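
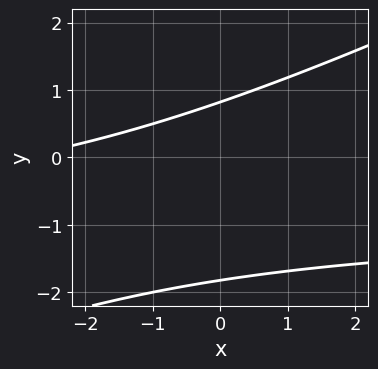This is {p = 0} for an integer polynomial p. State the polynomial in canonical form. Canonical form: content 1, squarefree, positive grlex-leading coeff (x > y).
deg p = 2.
From the visible intercepts: the curve avoids every integer x-axis point in the box.
Together with the visible shape, these determine p as stated.

x*y - 2*y^2 + x - 2*y + 3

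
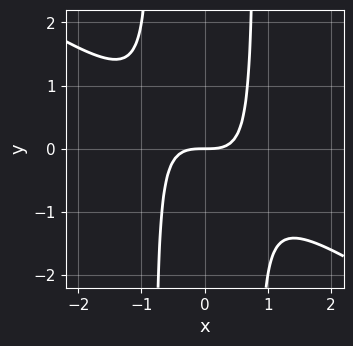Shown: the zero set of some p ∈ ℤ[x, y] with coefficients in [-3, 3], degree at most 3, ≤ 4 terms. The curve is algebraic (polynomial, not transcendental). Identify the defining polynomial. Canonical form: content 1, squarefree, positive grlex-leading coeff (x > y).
deg p = 3.
Against the integer gridlines: it crosses the x-axis at the gridline x = 0; it crosses the y-axis at the gridline y = 0.
Putting this together gives p.

2*x^3 + 3*x^2*y - 2*y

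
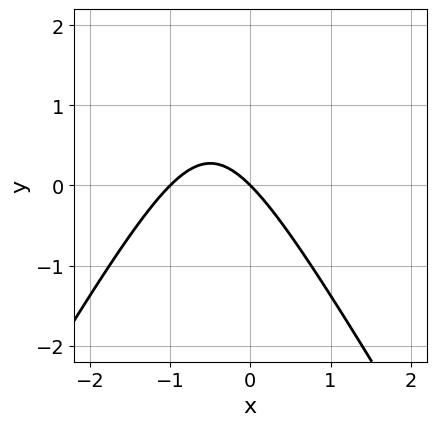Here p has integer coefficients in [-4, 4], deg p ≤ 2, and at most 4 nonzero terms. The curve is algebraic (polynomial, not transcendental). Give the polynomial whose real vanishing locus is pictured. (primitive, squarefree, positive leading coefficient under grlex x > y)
(a) The degree is 2 — no degree-1 curve has this shape.
(b) From the axis intercepts and sections: the x-axis gridline crossings are at x ∈ {-1, 0}; one y-axis crossing is at y = 0.
(c) Solving for integer coefficients yields p as stated.

3*x^2 - y^2 + 3*x + 3*y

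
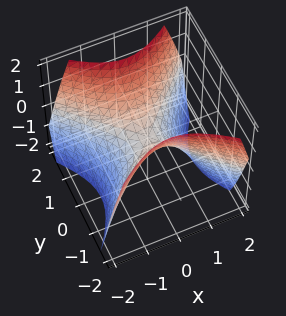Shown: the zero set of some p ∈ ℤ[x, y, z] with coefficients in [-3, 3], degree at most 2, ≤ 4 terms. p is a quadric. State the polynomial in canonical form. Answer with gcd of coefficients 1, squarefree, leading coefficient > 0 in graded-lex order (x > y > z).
1. Degree: a hyperbolic paraboloid; a quadric, so deg p = 2.
2. Symmetries: it's symmetric under y → −y, forcing even powers of y; the x ↦ −x reflection is a symmetry, so x appears only in even powers.
3. Observable constraints: one x-axis crossing is at x = 0; one y-axis crossing is at y = 0; it meets the z-axis at z = 0 (among the integer gridlines).
4. These observations pin down the coefficients.

x^2 - y^2 + z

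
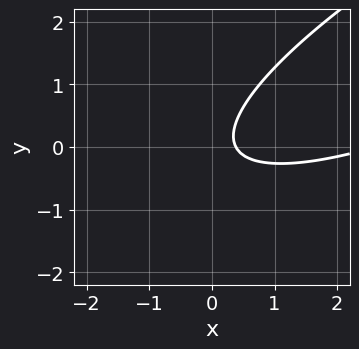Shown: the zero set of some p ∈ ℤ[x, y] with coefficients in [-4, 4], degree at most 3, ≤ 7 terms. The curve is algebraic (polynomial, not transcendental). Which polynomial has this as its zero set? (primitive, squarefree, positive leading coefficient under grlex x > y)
1. deg p = 2. A generic line meets the curve in up to 2 points.
2. From the axis intercepts and sections: it misses every integer gridline on the y-axis.
3. The integer polynomial consistent with all of this is the stated p.

x^2 - 3*x*y + 3*y^2 - 3*x + 1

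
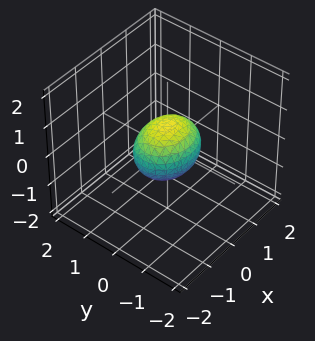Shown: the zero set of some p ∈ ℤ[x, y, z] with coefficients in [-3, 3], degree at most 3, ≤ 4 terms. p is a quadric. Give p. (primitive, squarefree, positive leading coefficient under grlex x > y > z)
(a) deg p = 2.
(b) Symmetries: the x ↦ −x reflection is a symmetry, so x appears only in even powers; the z ↦ −z reflection is a symmetry, so z appears only in even powers; mirror symmetry y ↦ −y ⇒ only even powers of y.
(c) Checking where it meets the axes: among the integer gridlines, it crosses the x-axis at x ∈ {-1, 1}.
(d) Together with the visible shape, these determine p as stated.

2*x^2 + 3*y^2 + 3*z^2 - 2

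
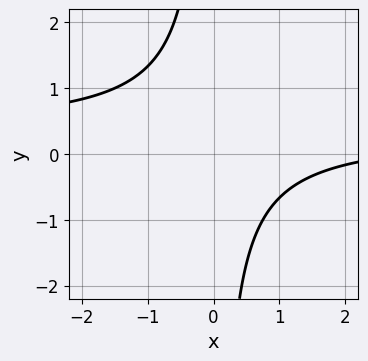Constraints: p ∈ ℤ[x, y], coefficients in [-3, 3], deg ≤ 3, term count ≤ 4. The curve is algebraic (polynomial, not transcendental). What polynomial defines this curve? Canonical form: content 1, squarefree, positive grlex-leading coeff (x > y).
3*x*y - x + 3

First, deg p = 2. A generic line meets the curve in up to 2 points.
Next, from the visible intercepts: no y-intercept at any integer in the box; it misses every integer gridline on the x-axis.
Finally, putting this together gives p.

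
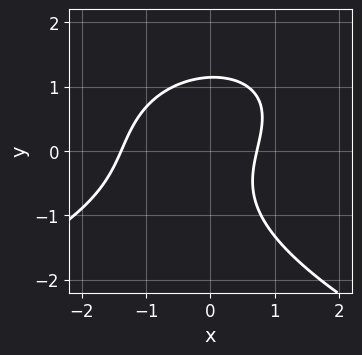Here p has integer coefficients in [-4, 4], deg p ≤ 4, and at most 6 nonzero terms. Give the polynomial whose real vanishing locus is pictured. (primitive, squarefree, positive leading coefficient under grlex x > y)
(a) deg p = 3. No degree-2 curve has this shape.
(b) The integer polynomial consistent with all of this is the stated p.

2*y^3 + 3*x^2 - 2*x*y + 2*x - 3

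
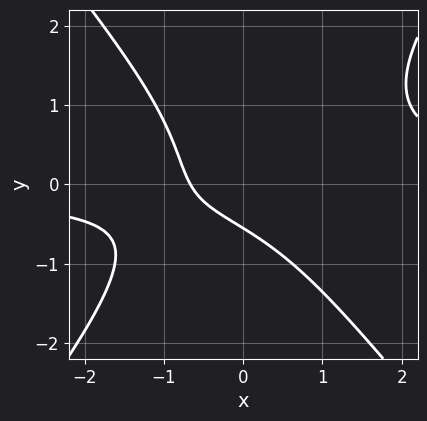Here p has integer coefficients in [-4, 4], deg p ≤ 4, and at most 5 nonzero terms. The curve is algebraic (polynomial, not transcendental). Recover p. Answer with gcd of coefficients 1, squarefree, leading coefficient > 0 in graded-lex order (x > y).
3*x^2*y - 2*y^3 - 3*x - 3*y - 2

First, deg p = 3. A generic line meets the curve in up to 3 points.
Finally, the integer polynomial consistent with all of this is the stated p.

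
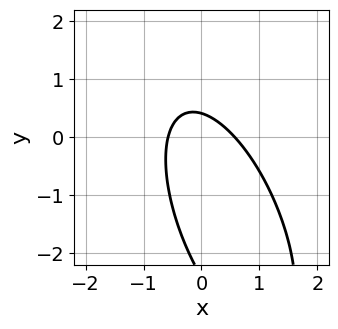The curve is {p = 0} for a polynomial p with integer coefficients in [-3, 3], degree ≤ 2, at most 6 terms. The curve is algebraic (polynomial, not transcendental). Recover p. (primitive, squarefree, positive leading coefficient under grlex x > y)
First, deg p = 2. The shape is more complex than any degree-1 curve.
Finally, the integer polynomial consistent with all of this is the stated p.

3*x^2 + 2*x*y + y^2 + 2*y - 1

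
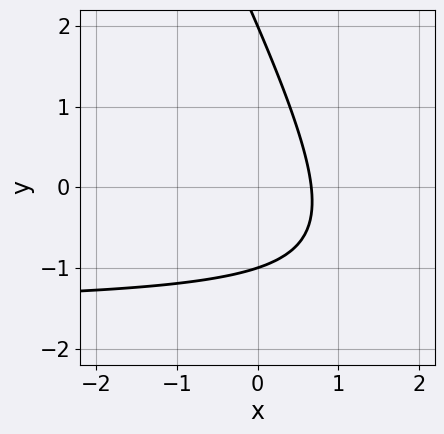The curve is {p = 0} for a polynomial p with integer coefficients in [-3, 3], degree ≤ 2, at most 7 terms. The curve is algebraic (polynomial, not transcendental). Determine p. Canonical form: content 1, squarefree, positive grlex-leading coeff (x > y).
(a) deg p = 2. No degree-1 curve has this shape.
(b) Checking where it meets the axes: among the integer gridlines, it crosses the y-axis at y ∈ {-1, 2}.
(c) These observations pin down the coefficients.

2*x*y + y^2 + 3*x - y - 2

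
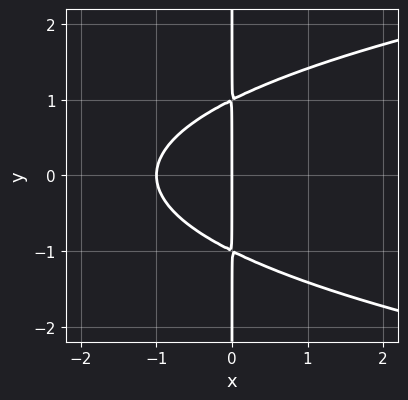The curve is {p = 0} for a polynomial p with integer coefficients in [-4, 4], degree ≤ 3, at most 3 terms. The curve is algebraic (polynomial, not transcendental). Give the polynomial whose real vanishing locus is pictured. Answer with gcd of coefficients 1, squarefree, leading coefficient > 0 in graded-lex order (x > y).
x*y^2 - x^2 - x

(a) The degree is 3 — a generic line meets the curve in up to 3 points.
(b) Symmetries: mirror symmetry y ↦ −y ⇒ only even powers of y.
(c) Checking where it meets the axes: the x-axis gridline crossings are at x ∈ {-1, 0}; every point of the y-axis in the box is on the curve.
(d) The integer polynomial consistent with all of this is the stated p.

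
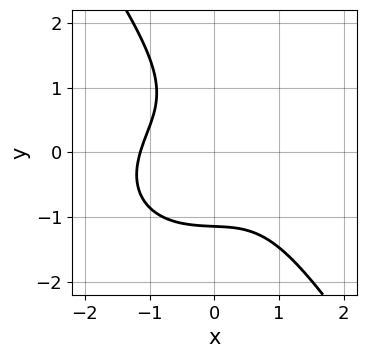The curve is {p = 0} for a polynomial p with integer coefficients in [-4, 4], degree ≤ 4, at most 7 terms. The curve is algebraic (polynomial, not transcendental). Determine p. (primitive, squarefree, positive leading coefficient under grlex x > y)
2*x^3 + 2*x*y^2 + 2*y^3 + 2*x*y + 3

(a) Degree: the shape is more complex than any degree-2 curve, so deg p = 3.
(b) Putting this together gives p.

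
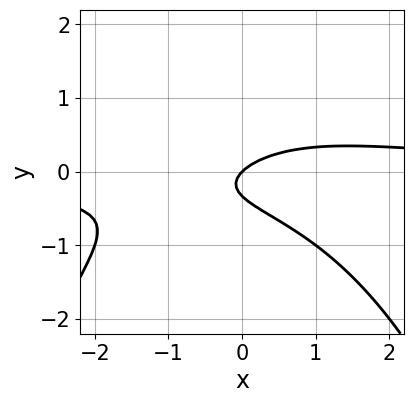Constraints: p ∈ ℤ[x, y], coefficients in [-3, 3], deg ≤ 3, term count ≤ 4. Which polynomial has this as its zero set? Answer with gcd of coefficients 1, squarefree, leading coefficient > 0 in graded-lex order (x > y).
(a) The degree is 3 — no degree-2 curve has this shape.
(b) From the visible intercepts: it meets the y-axis at y = 0 (among the integer gridlines); one x-axis crossing is at x = 0.
(c) Fitting integer coefficients to these (and the overall shape) gives p.

x^2*y + 3*y^2 - x + y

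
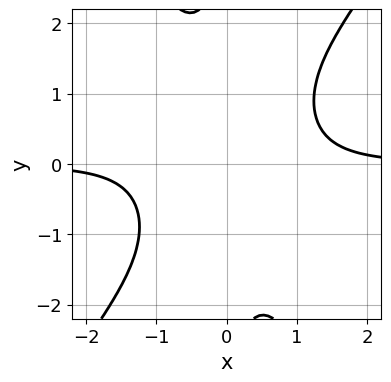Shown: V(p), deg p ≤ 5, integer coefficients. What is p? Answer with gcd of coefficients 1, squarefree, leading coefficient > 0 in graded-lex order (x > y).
3*x^3*y - x^2*y^2 - x*y^3 - 3

First, degree: no degree-3 curve has this shape, so deg p = 4.
Then, observable constraints: it misses every integer gridline on the x-axis; no y-intercept at any integer in the box.
Finally, solving for integer coefficients yields p as stated.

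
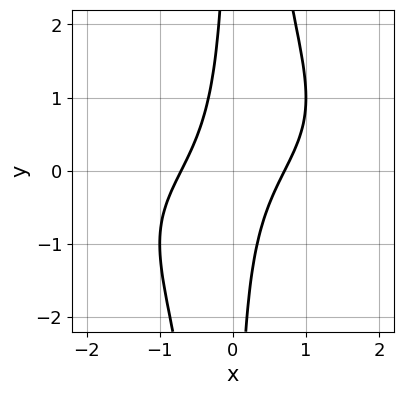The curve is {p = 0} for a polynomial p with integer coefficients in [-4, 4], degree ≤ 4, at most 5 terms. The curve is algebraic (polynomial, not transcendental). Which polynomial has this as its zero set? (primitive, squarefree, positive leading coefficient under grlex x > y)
The degree is 4 — a generic line meets the curve in up to 4 points.
Checking where it meets the axes: the curve avoids every integer y-axis point in the box.
These observations pin down the coefficients.

x^2*y^2 + 2*x^2 - 2*x*y - 1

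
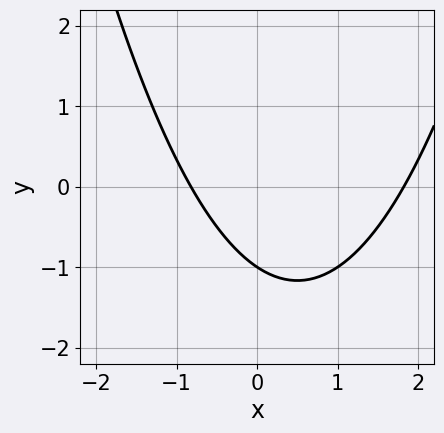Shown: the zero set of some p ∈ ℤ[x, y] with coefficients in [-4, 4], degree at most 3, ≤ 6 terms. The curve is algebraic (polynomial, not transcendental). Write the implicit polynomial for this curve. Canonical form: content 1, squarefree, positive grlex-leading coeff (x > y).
Degree: a generic line meets the curve in up to 2 points, so deg p = 2.
Against the integer gridlines: one y-axis crossing is at y = -1.
Assembling these constraints gives the stated polynomial.

2*x^2 - 2*x - 3*y - 3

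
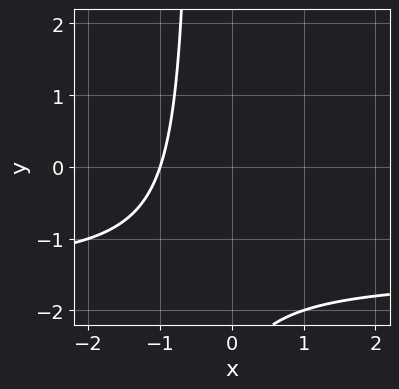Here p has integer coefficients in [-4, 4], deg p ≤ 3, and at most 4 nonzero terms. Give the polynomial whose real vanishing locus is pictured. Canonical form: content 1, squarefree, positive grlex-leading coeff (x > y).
First, the degree is 2 — no degree-1 curve has this shape.
Then, checking where it meets the axes: it meets the x-axis at x = -1 (among the integer gridlines); no y-intercept at any integer in the box.
Finally, solving for integer coefficients yields p as stated.

2*x*y + 3*x + y + 3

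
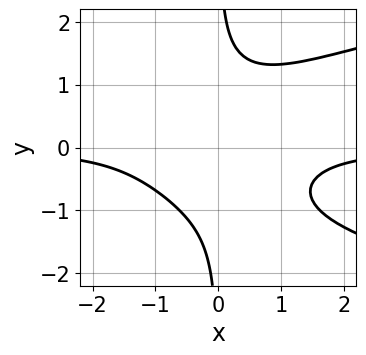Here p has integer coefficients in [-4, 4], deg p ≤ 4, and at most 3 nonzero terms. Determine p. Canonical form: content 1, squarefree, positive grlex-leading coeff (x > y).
x*y^3 - x^2*y - 1

First, deg p = 4. No degree-3 curve has this shape.
Next, checking where it meets the axes: no x-intercept at any integer in the box; no y-intercept at any integer in the box.
Finally, together with the visible shape, these determine p as stated.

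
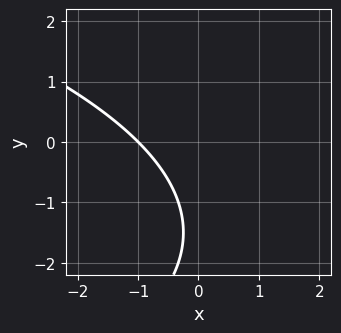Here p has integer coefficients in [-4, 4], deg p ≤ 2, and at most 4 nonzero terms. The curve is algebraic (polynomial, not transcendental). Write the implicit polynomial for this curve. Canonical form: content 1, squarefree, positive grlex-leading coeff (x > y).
1. The degree is 2 — the shape is more complex than any degree-1 curve.
2. Reading off the gridlines: the curve avoids every integer y-axis point in the box; it meets the x-axis at x = -1 (among the integer gridlines).
3. Matching integer coefficients to the picture gives p.

y^2 + 3*x + 3*y + 3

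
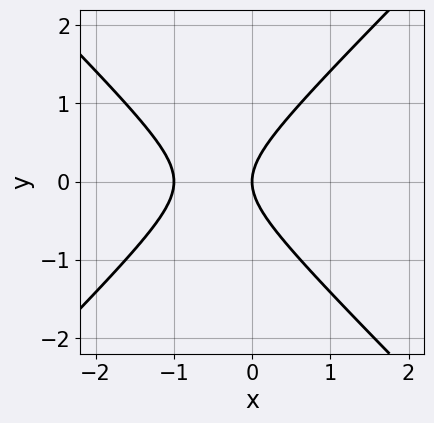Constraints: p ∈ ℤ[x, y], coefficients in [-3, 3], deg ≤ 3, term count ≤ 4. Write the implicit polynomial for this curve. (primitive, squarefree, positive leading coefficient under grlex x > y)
x^2 - y^2 + x

First, deg p = 2. A generic line meets the curve in up to 2 points.
Next, symmetries: mirror symmetry y ↦ −y ⇒ only even powers of y.
Next, from the axis intercepts and sections: the x-axis gridline crossings are at x ∈ {-1, 0}; one y-axis crossing is at y = 0.
Finally, the integer polynomial consistent with all of this is the stated p.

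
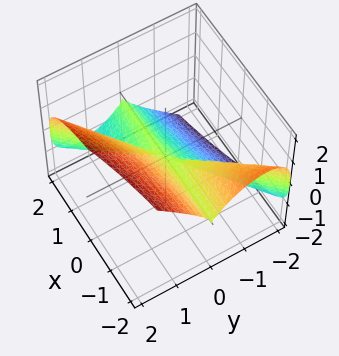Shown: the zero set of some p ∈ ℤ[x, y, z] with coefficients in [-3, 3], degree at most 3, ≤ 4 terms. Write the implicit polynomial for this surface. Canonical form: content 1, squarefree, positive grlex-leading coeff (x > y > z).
x*y^2 - y^3 + z^3

1. Degree: the shape is more complex than any degree-2 surface, so deg p = 3.
2. Reading off the gridlines: it crosses the z-axis at the gridline z = 0; the visible x-axis segment lies entirely on the surface; one y-axis crossing is at y = 0.
3. Fitting integer coefficients to these (and the overall shape) gives p.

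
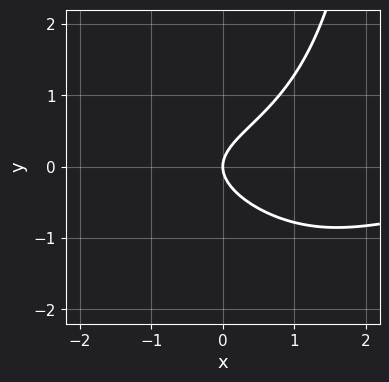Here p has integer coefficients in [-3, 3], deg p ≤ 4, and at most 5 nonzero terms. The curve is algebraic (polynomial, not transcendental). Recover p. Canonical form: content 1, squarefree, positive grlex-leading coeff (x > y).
(a) Degree: no degree-2 curve has this shape, so deg p = 3.
(b) From the axis intercepts and sections: it crosses the y-axis at the gridline y = 0; one x-axis crossing is at x = 0.
(c) These observations pin down the coefficients.

x^2*y + x*y^2 - 3*y^2 + 2*x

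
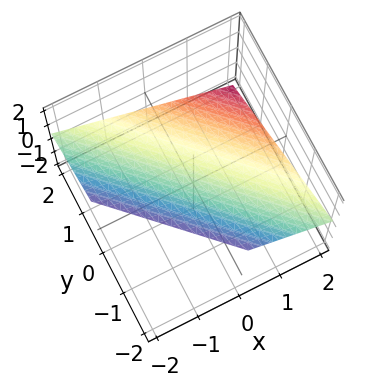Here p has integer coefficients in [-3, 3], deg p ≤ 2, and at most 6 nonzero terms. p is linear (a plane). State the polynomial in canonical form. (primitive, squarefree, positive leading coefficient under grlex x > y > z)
2*x + 2*y + 3*z - 2

(a) The degree is 1 — every cross-section is a straight line — this is a plane.
(b) Checking where it meets the axes: it crosses the x-axis at the gridline x = 1; it meets the y-axis at y = 1 (among the integer gridlines).
(c) Solving for integer coefficients yields p as stated.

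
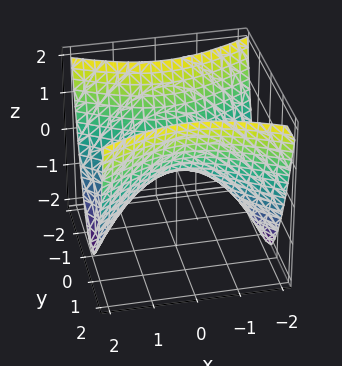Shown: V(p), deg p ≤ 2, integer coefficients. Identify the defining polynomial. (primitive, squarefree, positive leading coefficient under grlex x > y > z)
x^2 - 2*y^2 + 2*z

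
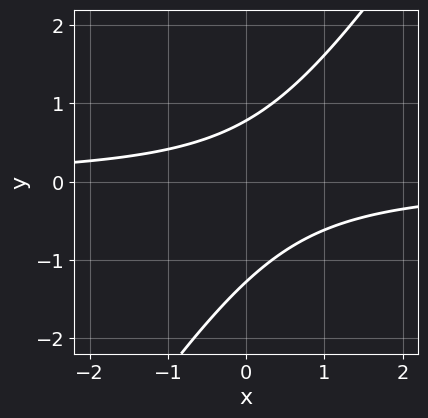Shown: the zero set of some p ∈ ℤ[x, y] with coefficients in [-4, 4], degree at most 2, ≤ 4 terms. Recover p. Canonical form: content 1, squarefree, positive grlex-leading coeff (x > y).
3*x*y - 2*y^2 - y + 2

(a) Degree: no degree-1 curve has this shape, so deg p = 2.
(b) Observable constraints: it misses every integer gridline on the x-axis.
(c) Solving for integer coefficients yields p as stated.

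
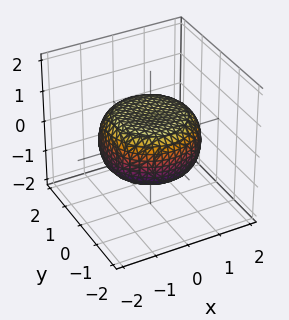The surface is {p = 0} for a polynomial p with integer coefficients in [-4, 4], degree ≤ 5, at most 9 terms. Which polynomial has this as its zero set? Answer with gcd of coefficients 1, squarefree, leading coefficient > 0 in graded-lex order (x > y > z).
x^4 + 2*x^2*y^2 + y^4 - x^2 - y^2 + 3*z^2 - 2

First, degree: a generic line meets the surface in up to 4 points, so deg p = 4.
Then, by symmetry, the surface is invariant under rotation about z: p = q(x² + y², z).
Next, from the visible intercepts: a circular section at z = 0 has radius between 1 and 2.
Finally, the integer polynomial consistent with all of this is the stated p.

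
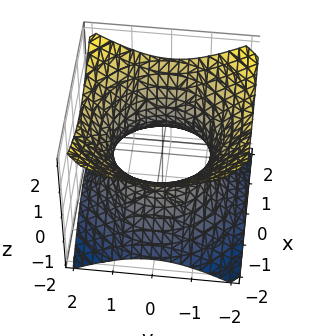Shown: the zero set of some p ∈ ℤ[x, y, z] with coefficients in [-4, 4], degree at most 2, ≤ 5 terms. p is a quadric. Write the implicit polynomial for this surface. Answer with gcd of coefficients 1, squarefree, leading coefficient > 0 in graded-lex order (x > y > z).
1. Degree: an hourglass — one-sheet hyperboloid; a quadric, so deg p = 2.
2. Symmetry: every cross-section ⟂ z is a circle, so x, y appear only via x² + y²; it's symmetric under z → −z, forcing even powers of z.
3. From the visible intercepts: a circular section at z = -1 has radius between 1 and 2; it misses every integer gridline on the z-axis.
4. Together with the visible shape, these determine p as stated.

2*x^2 + 2*y^2 - 3*z^2 - 3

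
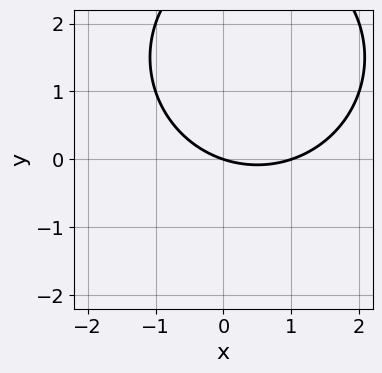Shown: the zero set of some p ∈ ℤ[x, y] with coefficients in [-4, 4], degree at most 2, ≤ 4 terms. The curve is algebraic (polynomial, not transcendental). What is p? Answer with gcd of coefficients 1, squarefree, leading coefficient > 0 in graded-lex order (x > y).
x^2 + y^2 - x - 3*y

1. Degree: the shape is more complex than any degree-1 curve, so deg p = 2.
2. Reading off the gridlines: one y-axis crossing is at y = 0; among the integer gridlines, it crosses the x-axis at x ∈ {0, 1}.
3. Putting this together gives p.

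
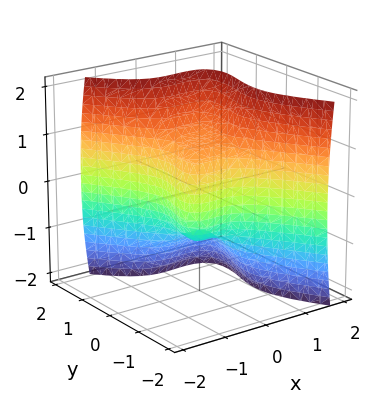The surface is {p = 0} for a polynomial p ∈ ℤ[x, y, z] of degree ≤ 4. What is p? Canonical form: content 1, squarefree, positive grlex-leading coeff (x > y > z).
First, deg p = 3. No degree-2 surface has this shape.
Next, checking where it meets the axes: among the integer gridlines, it crosses the z-axis at z ∈ {-1, 1}.
Finally, putting this together gives p.

3*x^3 - 2*x^2*y + 2*y^3 - z^2 + 1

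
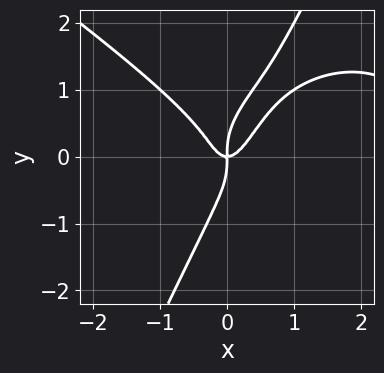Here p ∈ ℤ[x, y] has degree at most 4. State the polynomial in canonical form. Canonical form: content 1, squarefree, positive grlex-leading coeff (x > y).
First, the degree is 4 — a generic line meets the curve in up to 4 points.
Next, from the axis intercepts and sections: it meets the x-axis at x = 0 (among the integer gridlines); it crosses the y-axis at the gridline y = 0.
Finally, fitting integer coefficients to these (and the overall shape) gives p.

x^4 + 2*x*y^3 - y^4 - 3*x^3 + x*y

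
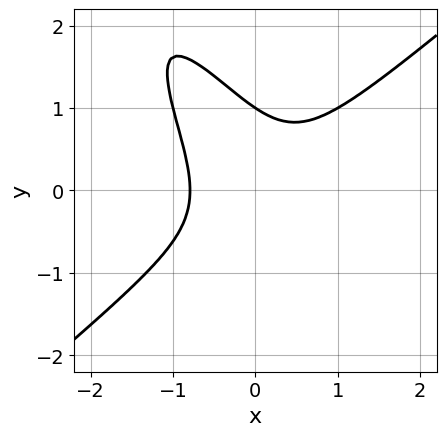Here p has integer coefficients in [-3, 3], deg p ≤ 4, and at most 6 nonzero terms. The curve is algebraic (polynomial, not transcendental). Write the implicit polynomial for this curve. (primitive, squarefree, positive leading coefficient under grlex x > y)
2*x^3 - 2*x*y^2 - y^3 + 1

The degree is 3 — a generic line meets the curve in up to 3 points.
Checking where it meets the axes: it crosses the y-axis at the gridline y = 1.
Matching integer coefficients to the picture gives p.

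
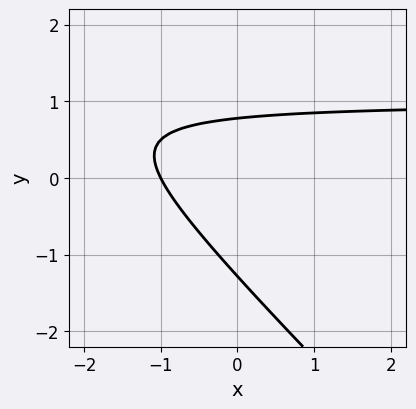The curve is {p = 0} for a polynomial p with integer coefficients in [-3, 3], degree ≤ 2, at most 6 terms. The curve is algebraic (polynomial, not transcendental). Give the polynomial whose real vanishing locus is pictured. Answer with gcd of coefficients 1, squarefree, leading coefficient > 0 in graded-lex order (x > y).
(a) deg p = 2.
(b) Checking where it meets the axes: it meets the x-axis at x = -1 (among the integer gridlines).
(c) Fitting integer coefficients to these (and the overall shape) gives p.

2*x*y + 2*y^2 - 2*x + y - 2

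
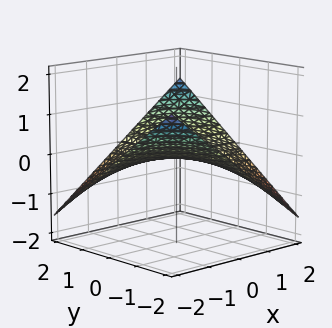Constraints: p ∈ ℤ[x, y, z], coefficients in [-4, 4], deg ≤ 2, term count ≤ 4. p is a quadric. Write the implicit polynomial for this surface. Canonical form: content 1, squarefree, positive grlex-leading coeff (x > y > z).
x*y - 3*z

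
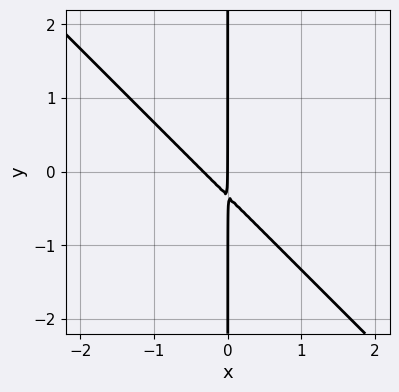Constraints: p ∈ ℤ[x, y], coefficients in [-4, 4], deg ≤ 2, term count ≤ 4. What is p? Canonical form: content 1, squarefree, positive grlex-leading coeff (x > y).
3*x^2 + 3*x*y + x

The degree is 2 — the shape is more complex than any degree-1 curve.
Observable constraints: one x-axis crossing is at x = 0; every point of the y-axis in the box is on the curve.
Matching integer coefficients to the picture gives p.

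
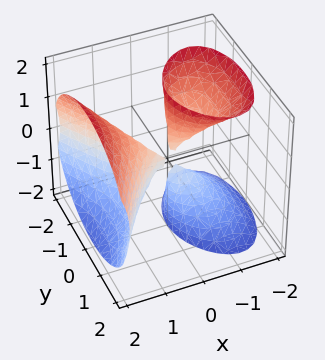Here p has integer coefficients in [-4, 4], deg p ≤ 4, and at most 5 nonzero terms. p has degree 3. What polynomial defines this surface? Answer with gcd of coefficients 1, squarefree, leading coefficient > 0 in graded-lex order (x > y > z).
2*x^3 - 2*x*z^2 - 3*y^2

1. There are 3 components. They look like related sheets of one shape, so recover p as a whole.
2. deg p = 3. No degree-2 surface has this shape.
3. Reading off the gridlines: it meets the y-axis at y = 0 (among the integer gridlines); every point of the z-axis in the box is on the surface.
4. Together with the visible shape, these determine p as stated.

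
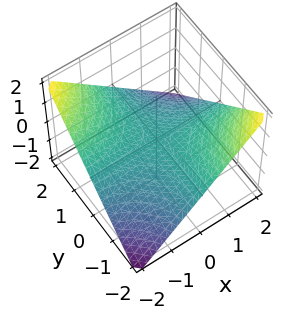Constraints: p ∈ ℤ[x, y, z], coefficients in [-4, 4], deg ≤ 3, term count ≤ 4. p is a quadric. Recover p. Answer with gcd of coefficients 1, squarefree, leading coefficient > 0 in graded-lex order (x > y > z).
deg p = 2.
Against the integer gridlines: the visible x-axis segment lies entirely on the surface; every point of the y-axis in the box is on the surface; it meets the z-axis at z = 0 (among the integer gridlines).
Assembling these constraints gives the stated polynomial.

x*y + 2*z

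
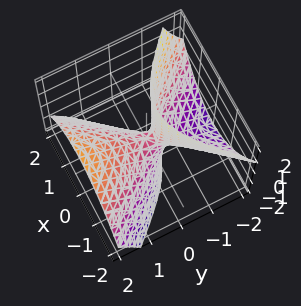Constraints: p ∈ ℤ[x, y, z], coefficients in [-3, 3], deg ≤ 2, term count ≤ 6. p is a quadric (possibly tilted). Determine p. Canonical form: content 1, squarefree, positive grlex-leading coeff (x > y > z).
(a) The degree is 2 — a generic line meets the surface in up to 2 points.
(b) Observable constraints: it crosses the z-axis at the gridline z = 0; one x-axis crossing is at x = 0; it crosses the y-axis at the gridline y = 0.
(c) Together with the visible shape, these determine p as stated.

3*x^2 - 2*y^2 + 3*y*z + z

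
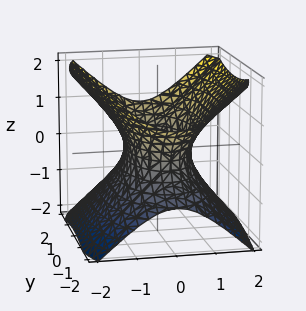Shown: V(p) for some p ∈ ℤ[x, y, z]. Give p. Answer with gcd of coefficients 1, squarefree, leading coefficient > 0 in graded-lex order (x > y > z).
3*x^2 + y^2 - 3*z^2 - 2

1. The degree is 2 — an hourglass — one-sheet hyperboloid; a quadric.
2. Symmetries: the z ↦ −z reflection is a symmetry, so z appears only in even powers; mirror symmetry y ↦ −y ⇒ only even powers of y; it's symmetric under x → −x, forcing even powers of x.
3. Against the integer gridlines: no z-intercept at any integer in the box.
4. Assembling these constraints gives the stated polynomial.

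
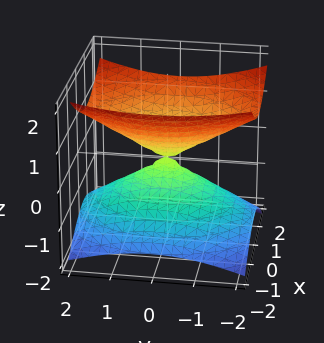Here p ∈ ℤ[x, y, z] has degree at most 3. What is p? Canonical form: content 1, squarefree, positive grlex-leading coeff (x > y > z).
2*x^2 - x*z + y^2 - 3*z^2

First, degree: a generic line meets the surface in up to 2 points, so deg p = 2.
Then, from the visible intercepts: it meets the y-axis at y = 0 (among the integer gridlines); it crosses the z-axis at the gridline z = 0.
Finally, solving for integer coefficients yields p as stated.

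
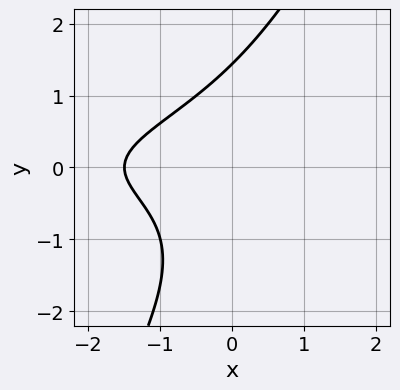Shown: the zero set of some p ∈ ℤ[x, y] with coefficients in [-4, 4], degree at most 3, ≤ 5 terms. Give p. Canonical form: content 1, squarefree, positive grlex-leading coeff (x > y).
2*x*y^2 - y^3 + 2*x + 3

The degree is 3 — a generic line meets the curve in up to 3 points.
The integer polynomial consistent with all of this is the stated p.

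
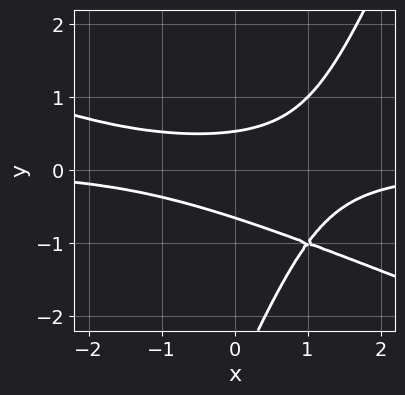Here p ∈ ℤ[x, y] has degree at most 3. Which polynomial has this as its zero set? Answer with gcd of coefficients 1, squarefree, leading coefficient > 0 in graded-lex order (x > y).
1. The degree is 3 — the shape is more complex than any degree-2 curve.
2. Reading off the gridlines: no x-intercept at any integer in the box.
3. Solving for integer coefficients yields p as stated.

x^2*y + 2*x*y^2 - y^3 - 3*y^2 + 1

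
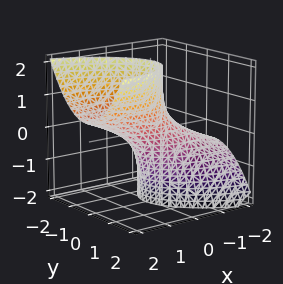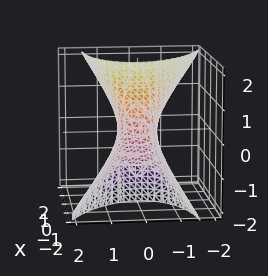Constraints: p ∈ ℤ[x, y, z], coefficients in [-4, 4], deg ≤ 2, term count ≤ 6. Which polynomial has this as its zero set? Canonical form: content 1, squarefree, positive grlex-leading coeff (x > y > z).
Degree: the shape is more complex than any degree-1 surface, so deg p = 2.
Observable constraints: among the integer gridlines, it crosses the x-axis at x ∈ {-1, 1}; it misses every integer gridline on the z-axis.
Fitting integer coefficients to these (and the overall shape) gives p.

x^2 + x*y - 3*x*z + 3*y^2 - 1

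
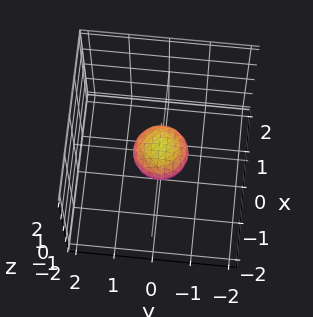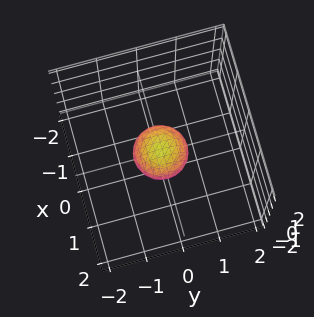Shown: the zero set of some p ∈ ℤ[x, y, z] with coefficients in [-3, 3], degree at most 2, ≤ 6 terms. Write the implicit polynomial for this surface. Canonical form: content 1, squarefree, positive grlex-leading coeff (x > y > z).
(a) Degree: a generic line meets the surface in up to 2 points, so deg p = 2.
(b) Symmetry: the surface is invariant under rotation about z: p = q(x² + y², z).
(c) Observable constraints: a circular section at z = 0 has radius between 0 and 1.
(d) These observations pin down the coefficients.

2*x^2 + 2*y^2 + 3*z^2 - 1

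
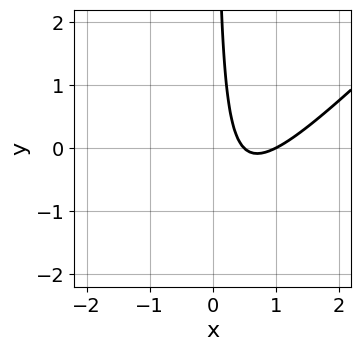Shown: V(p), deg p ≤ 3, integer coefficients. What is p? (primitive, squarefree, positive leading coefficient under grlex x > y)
2*x^2 - 2*x*y - 3*x + 1

1. Degree: the shape is more complex than any degree-1 curve, so deg p = 2.
2. From the visible intercepts: one x-axis crossing is at x = 1; no y-intercept at any integer in the box.
3. Assembling these constraints gives the stated polynomial.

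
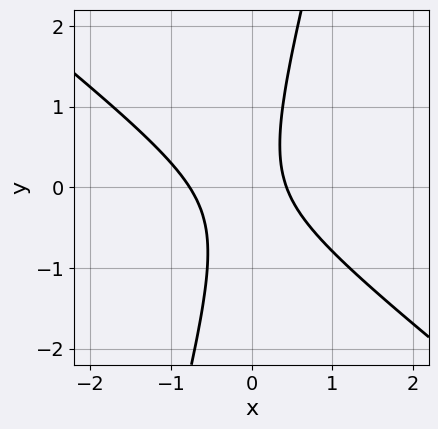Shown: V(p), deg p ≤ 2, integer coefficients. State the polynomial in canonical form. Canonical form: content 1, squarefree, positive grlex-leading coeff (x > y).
3*x^2 + 3*x*y - y^2 + x - 1

1. The degree is 2 — no degree-1 curve has this shape.
2. Observable constraints: it misses every integer gridline on the y-axis.
3. Assembling these constraints gives the stated polynomial.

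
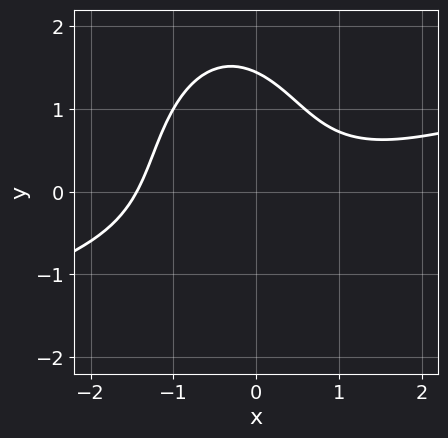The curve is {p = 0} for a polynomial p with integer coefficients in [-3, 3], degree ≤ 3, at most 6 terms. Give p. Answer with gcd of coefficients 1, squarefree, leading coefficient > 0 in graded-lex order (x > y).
1. deg p = 3.
2. Solving for integer coefficients yields p as stated.

x^3 - 3*x^2*y - y^3 - 2*x*y + 3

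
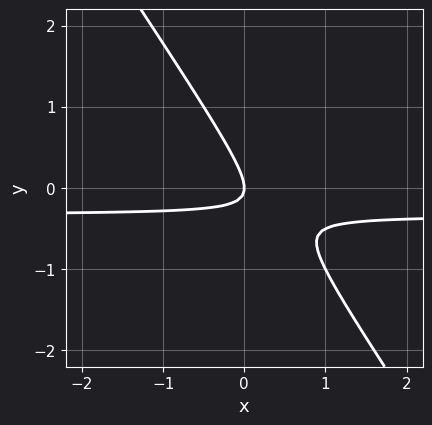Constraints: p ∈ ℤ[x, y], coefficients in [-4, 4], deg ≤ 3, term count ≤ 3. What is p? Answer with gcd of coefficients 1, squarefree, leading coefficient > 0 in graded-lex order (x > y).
3*x*y + 2*y^2 + x

1. deg p = 2.
2. Checking where it meets the axes: it meets the x-axis at x = 0 (among the integer gridlines); it meets the y-axis at y = 0 (among the integer gridlines).
3. Assembling these constraints gives the stated polynomial.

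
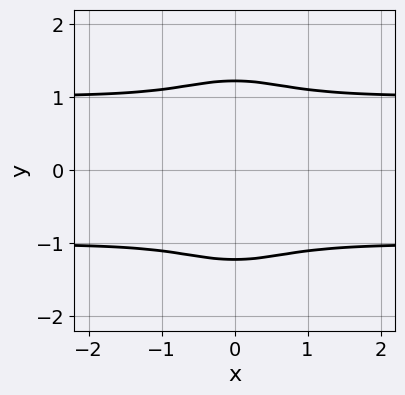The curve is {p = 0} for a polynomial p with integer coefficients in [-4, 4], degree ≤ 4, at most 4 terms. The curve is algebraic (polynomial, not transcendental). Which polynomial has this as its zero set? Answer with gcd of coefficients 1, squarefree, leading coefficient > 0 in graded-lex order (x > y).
1. The degree is 4 — no degree-3 curve has this shape.
2. Symmetries: it's symmetric under y → −y, forcing even powers of y; mirror symmetry x ↦ −x ⇒ only even powers of x.
3. These observations pin down the coefficients.

3*x^2*y^2 + 2*y^4 - 3*x^2 - 3*y^2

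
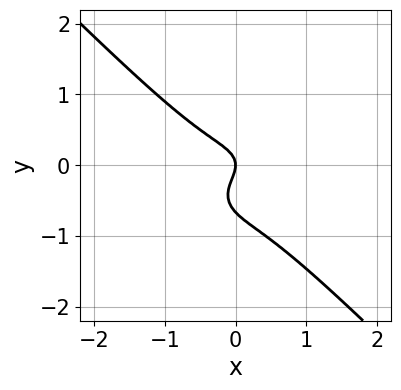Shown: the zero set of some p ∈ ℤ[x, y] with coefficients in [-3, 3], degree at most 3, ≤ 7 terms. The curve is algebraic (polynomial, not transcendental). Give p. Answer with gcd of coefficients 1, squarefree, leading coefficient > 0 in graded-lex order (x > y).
2*x^3 + x*y^2 + 3*y^3 + 2*y^2 + x

The degree is 3 — the shape is more complex than any degree-2 curve.
Observable constraints: it crosses the x-axis at the gridline x = 0; it crosses the y-axis at the gridline y = 0.
Matching integer coefficients to the picture gives p.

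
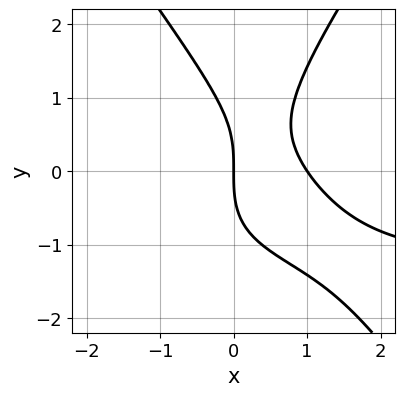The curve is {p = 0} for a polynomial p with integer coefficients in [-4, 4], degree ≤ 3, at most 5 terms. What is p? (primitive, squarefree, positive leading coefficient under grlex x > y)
(a) Degree: a generic line meets the curve in up to 3 points, so deg p = 3.
(b) From the axis intercepts and sections: one y-axis crossing is at y = 0; the x-axis gridline crossings are at x ∈ {0, 1}.
(c) Putting this together gives p.

2*x^2*y - y^3 + 3*x^2 - 3*x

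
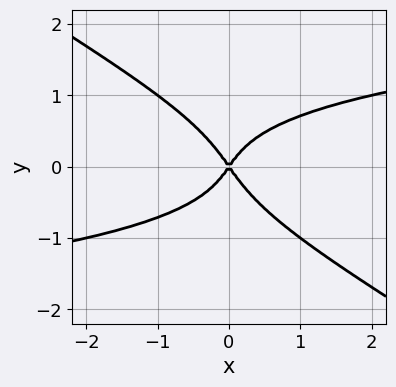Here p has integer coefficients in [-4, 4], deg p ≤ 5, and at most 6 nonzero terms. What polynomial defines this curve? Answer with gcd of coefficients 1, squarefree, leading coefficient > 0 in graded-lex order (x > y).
2*x*y^3 + 3*y^4 - 2*x^2 + y^2

1. deg p = 4.
2. Checking where it meets the axes: it crosses the y-axis at the gridline y = 0; one x-axis crossing is at x = 0.
3. These observations pin down the coefficients.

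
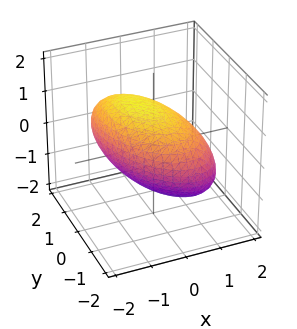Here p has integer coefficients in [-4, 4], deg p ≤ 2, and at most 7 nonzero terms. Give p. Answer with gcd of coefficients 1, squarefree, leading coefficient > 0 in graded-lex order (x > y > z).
1. Degree: the shape is more complex than any degree-1 surface, so deg p = 2.
2. Matching integer coefficients to the picture gives p.

2*x^2 + x*y + x*z + y^2 + 2*z^2 - 3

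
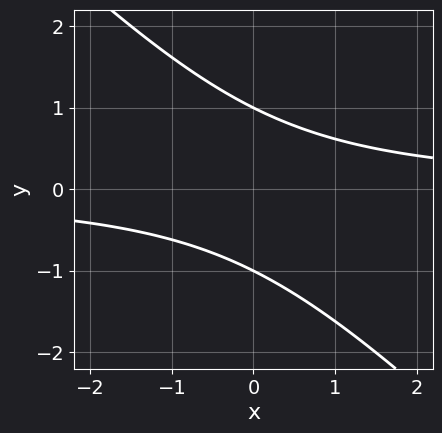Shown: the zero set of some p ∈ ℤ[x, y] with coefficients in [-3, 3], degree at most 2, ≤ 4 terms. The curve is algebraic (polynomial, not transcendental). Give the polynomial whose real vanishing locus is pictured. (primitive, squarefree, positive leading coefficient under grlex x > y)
The degree is 2 — the shape is more complex than any degree-1 curve.
Observable constraints: among the integer gridlines, it crosses the y-axis at y ∈ {-1, 1}; the curve avoids every integer x-axis point in the box.
Together with the visible shape, these determine p as stated.

x*y + y^2 - 1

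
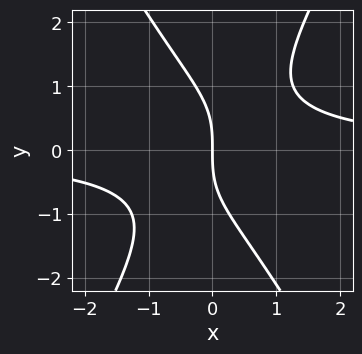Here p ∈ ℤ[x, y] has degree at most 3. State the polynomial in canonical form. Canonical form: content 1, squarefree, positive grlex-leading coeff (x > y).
First, the degree is 3 — the shape is more complex than any degree-2 curve.
Next, checking where it meets the axes: one x-axis crossing is at x = 0; it meets the y-axis at y = 0 (among the integer gridlines).
Finally, fitting integer coefficients to these (and the overall shape) gives p.

3*x^2*y - y^3 - 3*x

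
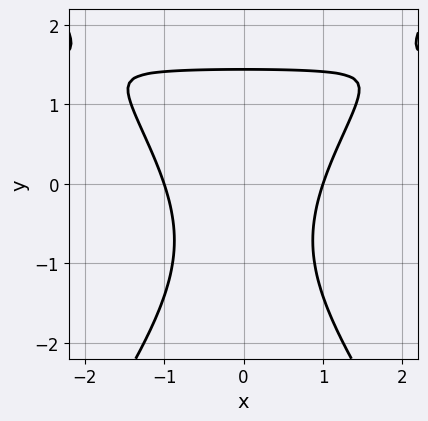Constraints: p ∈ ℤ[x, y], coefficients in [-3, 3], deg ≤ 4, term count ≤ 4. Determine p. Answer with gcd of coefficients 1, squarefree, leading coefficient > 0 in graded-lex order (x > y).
The degree is 3 — the shape is more complex than any degree-2 curve.
Symmetries: the x ↦ −x reflection is a symmetry, so x appears only in even powers.
From the axis intercepts and sections: among the integer gridlines, it crosses the x-axis at x ∈ {-1, 1}.
Solving for integer coefficients yields p as stated.

2*x^2*y - y^3 - 3*x^2 + 3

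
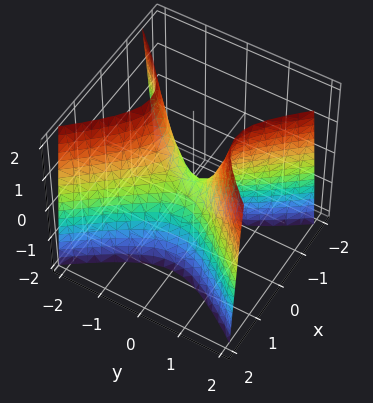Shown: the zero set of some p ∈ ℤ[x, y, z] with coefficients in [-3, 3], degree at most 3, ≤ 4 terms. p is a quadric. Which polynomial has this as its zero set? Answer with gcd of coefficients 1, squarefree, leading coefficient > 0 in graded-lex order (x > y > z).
3*x^2 - 2*y^2 + z

(a) Degree: a hyperbolic paraboloid; a quadric, so deg p = 2.
(b) Symmetries: it's symmetric under x → −x, forcing even powers of x; the y ↦ −y reflection is a symmetry, so y appears only in even powers.
(c) Against the integer gridlines: it meets the z-axis at z = 0 (among the integer gridlines); it crosses the y-axis at the gridline y = 0; one x-axis crossing is at x = 0.
(d) Putting this together gives p.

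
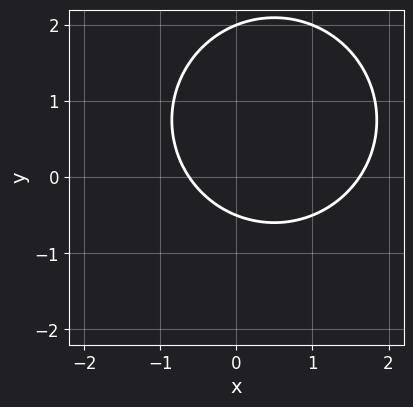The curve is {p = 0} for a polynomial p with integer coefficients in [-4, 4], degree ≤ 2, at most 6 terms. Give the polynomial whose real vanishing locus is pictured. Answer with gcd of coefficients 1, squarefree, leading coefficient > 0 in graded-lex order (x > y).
The degree is 2 — no degree-1 curve has this shape.
From the axis intercepts and sections: it crosses the y-axis at the gridline y = 2.
Putting this together gives p.

2*x^2 + 2*y^2 - 2*x - 3*y - 2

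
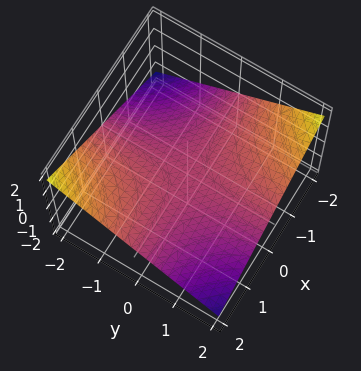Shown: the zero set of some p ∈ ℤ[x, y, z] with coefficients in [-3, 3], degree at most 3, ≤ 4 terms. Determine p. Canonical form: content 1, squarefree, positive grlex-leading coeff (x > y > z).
x*y + 3*z

The degree is 2 — a saddle surface; a quadric.
From the axis intercepts and sections: it crosses the z-axis at the gridline z = 0; every point of the y-axis in the box is on the surface; the visible x-axis segment lies entirely on the surface.
Fitting integer coefficients to these (and the overall shape) gives p.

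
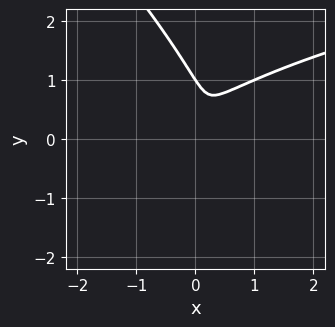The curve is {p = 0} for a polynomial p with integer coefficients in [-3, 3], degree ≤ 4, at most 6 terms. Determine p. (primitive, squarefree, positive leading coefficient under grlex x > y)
2*x*y^2 + 2*y^3 - 3*x^2 + x*y - 2*y^2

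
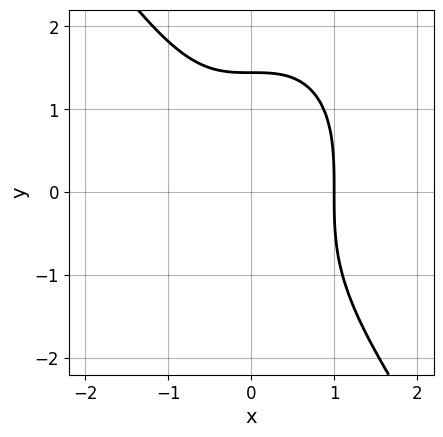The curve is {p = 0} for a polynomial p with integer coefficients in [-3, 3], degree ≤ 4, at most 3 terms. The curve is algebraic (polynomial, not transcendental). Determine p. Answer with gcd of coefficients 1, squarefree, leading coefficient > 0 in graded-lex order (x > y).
3*x^3 + y^3 - 3

(a) deg p = 3. The shape is more complex than any degree-2 curve.
(b) From the axis intercepts and sections: it meets the x-axis at x = 1 (among the integer gridlines).
(c) Matching integer coefficients to the picture gives p.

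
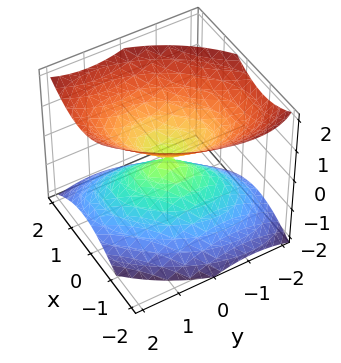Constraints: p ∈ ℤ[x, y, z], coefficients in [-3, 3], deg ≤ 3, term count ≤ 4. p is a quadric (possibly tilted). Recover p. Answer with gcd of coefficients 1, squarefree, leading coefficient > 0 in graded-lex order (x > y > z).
3*x^2 - 2*x*y + 2*y^2 - 3*z^2

The degree is 2 — the shape is more complex than any degree-1 surface.
Observable constraints: it meets the y-axis at y = 0 (among the integer gridlines); it crosses the x-axis at the gridline x = 0.
Putting this together gives p.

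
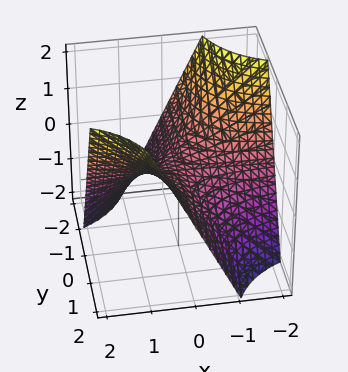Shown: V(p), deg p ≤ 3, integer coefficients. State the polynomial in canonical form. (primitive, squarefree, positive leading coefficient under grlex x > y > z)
1. The degree is 2 — a hyperbolic paraboloid; a quadric.
2. Against the integer gridlines: every point of the y-axis in the box is on the surface; it crosses the z-axis at the gridline z = 0; every point of the x-axis in the box is on the surface.
3. Together with the visible shape, these determine p as stated.

x*y - z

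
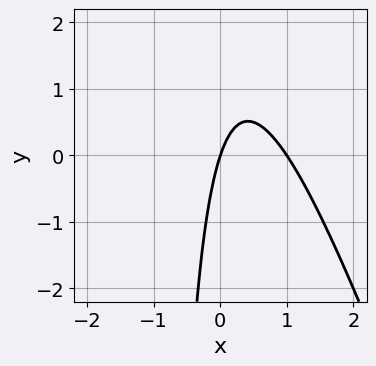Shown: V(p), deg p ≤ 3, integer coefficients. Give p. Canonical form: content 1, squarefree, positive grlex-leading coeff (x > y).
3*x^2 + x*y - 3*x + y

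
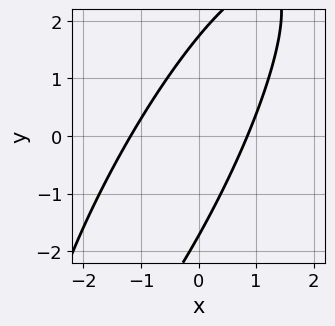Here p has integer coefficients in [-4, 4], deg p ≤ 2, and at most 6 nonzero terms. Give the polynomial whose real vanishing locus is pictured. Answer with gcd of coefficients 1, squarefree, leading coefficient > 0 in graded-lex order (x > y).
3*x^2 - 3*x*y + y^2 + x - 3

1. Degree: no degree-1 curve has this shape, so deg p = 2.
2. Solving for integer coefficients yields p as stated.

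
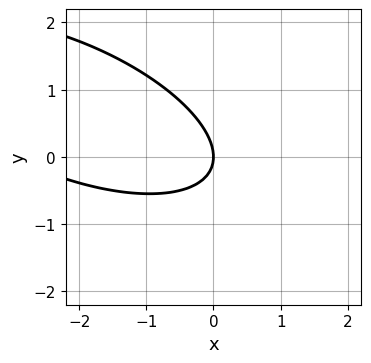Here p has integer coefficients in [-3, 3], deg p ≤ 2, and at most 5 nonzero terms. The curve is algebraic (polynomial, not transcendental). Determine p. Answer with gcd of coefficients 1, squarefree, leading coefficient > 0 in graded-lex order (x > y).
1. deg p = 2.
2. Observable constraints: one y-axis crossing is at y = 0; one x-axis crossing is at x = 0.
3. Matching integer coefficients to the picture gives p.

x^2 + 2*x*y + 3*y^2 + 3*x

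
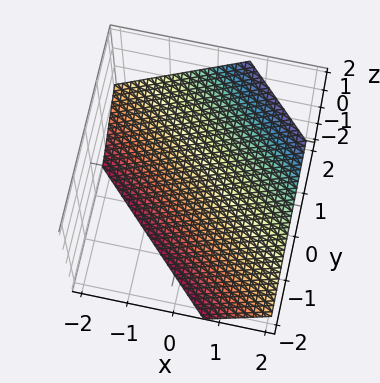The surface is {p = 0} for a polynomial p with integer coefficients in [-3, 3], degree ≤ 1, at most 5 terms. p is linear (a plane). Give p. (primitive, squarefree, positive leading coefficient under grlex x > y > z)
deg p = 1. Every cross-section is a straight line — this is a plane.
Putting this together gives p.

3*x + 3*y - 3*z - 2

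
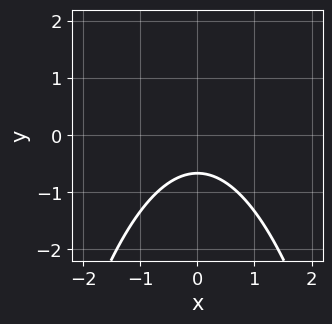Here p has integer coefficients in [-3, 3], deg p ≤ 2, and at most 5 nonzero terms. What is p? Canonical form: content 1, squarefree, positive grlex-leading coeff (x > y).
2*x^2 + 3*y + 2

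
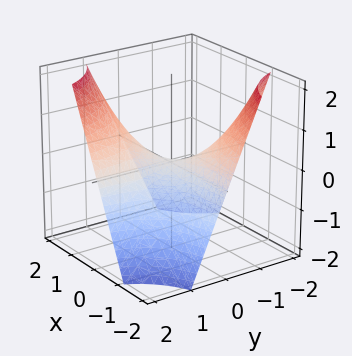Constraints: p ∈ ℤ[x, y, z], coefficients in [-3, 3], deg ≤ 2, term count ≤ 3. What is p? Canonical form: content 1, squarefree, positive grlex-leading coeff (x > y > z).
x*y - z

First, the degree is 2 — a hyperbolic paraboloid; a quadric.
Then, from the axis intercepts and sections: every point of the y-axis in the box is on the surface; the visible x-axis segment lies entirely on the surface; it crosses the z-axis at the gridline z = 0.
Finally, the integer polynomial consistent with all of this is the stated p.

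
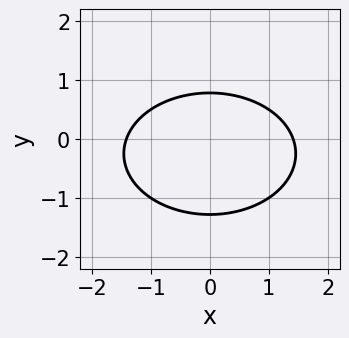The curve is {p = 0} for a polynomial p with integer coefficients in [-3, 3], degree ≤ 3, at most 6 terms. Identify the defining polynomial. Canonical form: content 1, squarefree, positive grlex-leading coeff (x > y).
x^2 + 2*y^2 + y - 2

1. Degree: the shape is more complex than any degree-1 curve, so deg p = 2.
2. Symmetries: mirror symmetry x ↦ −x ⇒ only even powers of x.
3. These observations pin down the coefficients.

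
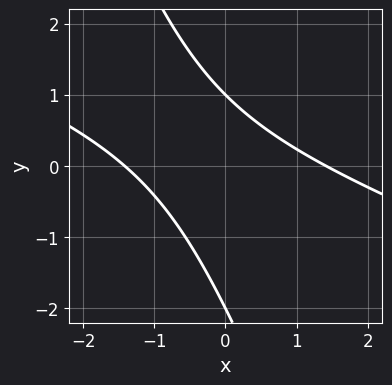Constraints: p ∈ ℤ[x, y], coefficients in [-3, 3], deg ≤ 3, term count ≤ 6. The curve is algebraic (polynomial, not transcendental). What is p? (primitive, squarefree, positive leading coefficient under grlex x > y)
x^2 + 3*x*y + y^2 + y - 2

(a) The degree is 2 — the shape is more complex than any degree-1 curve.
(b) Observable constraints: the y-axis gridline crossings are at y ∈ {-2, 1}.
(c) Together with the visible shape, these determine p as stated.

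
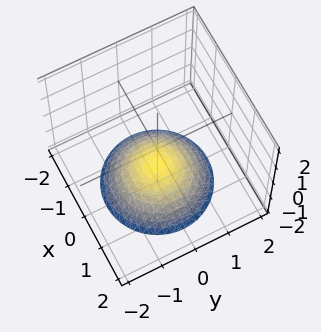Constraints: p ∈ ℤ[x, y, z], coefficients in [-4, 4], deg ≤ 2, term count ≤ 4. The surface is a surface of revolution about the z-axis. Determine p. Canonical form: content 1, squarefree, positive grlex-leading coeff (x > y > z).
(a) Degree: the shape is more complex than any degree-1 surface, so deg p = 2.
(b) By symmetry, the z-axis is an axis of rotation, so x and y enter only as x² + y².
(c) Reading off the gridlines: it misses every integer gridline on the y-axis; it crosses the z-axis at the gridline z = -1.
(d) The integer polynomial consistent with all of this is the stated p.

x^2 + y^2 + 2*z + 2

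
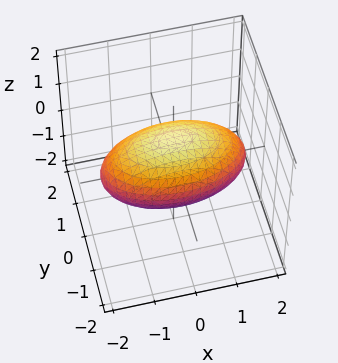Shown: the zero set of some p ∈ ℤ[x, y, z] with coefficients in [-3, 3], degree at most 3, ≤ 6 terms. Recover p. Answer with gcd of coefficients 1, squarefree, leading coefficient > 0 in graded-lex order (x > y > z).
x^2 + 3*y^2 + 3*z^2 - 3

deg p = 2.
Symmetries: it's symmetric under y → −y, forcing even powers of y; mirror symmetry x ↦ −x ⇒ only even powers of x; it's symmetric under z → −z, forcing even powers of z.
Observable constraints: the z-axis gridline crossings are at z ∈ {-1, 1}; among the integer gridlines, it crosses the y-axis at y ∈ {-1, 1}.
Putting this together gives p.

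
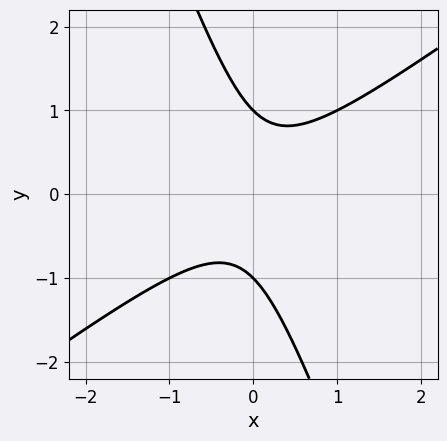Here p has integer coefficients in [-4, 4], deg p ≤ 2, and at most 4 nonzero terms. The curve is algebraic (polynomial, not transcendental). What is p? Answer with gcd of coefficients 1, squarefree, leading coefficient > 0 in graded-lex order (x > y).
2*x^2 - 2*x*y - y^2 + 1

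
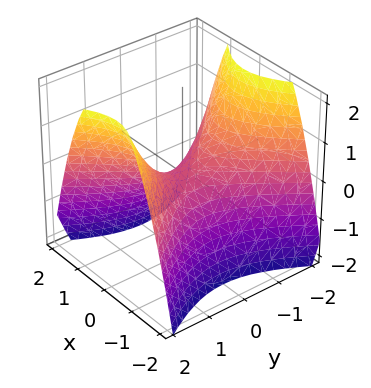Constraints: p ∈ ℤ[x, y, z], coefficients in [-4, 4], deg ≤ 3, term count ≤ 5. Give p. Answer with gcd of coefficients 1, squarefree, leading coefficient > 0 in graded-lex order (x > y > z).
(a) Degree: a saddle surface; a quadric, so deg p = 2.
(b) Symmetries: it's symmetric under y → −y, forcing even powers of y; mirror symmetry x ↦ −x ⇒ only even powers of x.
(c) Checking where it meets the axes: it meets the y-axis at y = 0 (among the integer gridlines); it meets the z-axis at z = 0 (among the integer gridlines).
(d) Together with the visible shape, these determine p as stated.

3*x^2 - 2*y^2 + 3*z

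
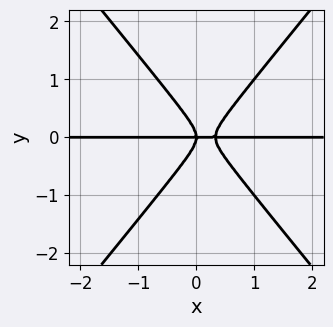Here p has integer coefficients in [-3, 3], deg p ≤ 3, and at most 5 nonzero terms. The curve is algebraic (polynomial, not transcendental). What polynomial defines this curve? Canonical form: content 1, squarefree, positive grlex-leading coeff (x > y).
First, the degree is 3 — a generic line meets the curve in up to 3 points.
Next, from the visible intercepts: every point of the x-axis in the box is on the curve; one y-axis crossing is at y = 0.
Finally, fitting integer coefficients to these (and the overall shape) gives p.

3*x^2*y - 2*y^3 - x*y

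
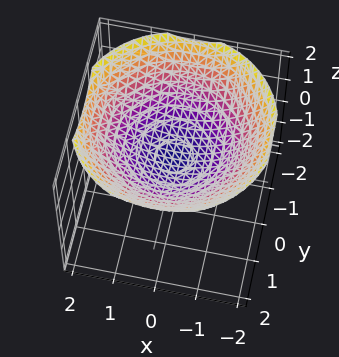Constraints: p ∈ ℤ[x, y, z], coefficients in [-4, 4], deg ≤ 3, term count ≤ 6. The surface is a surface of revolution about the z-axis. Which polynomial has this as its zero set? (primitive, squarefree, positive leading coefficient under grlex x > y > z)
x^2 + y^2 - 3*z + 1

deg p = 2.
Symmetries: rotational symmetry about the z-axis ⇒ p depends on x, y only through x² + y².
Observable constraints: no y-intercept at any integer in the box; a circular section at z = 1 has radius between 1 and 2; the surface avoids every integer x-axis point in the box.
Together with the visible shape, these determine p as stated.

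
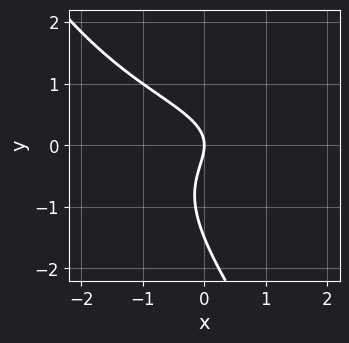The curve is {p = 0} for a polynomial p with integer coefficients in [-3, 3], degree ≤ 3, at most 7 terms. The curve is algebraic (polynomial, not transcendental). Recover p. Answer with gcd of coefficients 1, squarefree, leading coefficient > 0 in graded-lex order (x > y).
3*x*y^2 + 2*y^3 - x*y + 3*y^2 + 3*x

First, degree: a generic line meets the curve in up to 3 points, so deg p = 3.
Then, observable constraints: one y-axis crossing is at y = 0; it meets the x-axis at x = 0 (among the integer gridlines).
Finally, solving for integer coefficients yields p as stated.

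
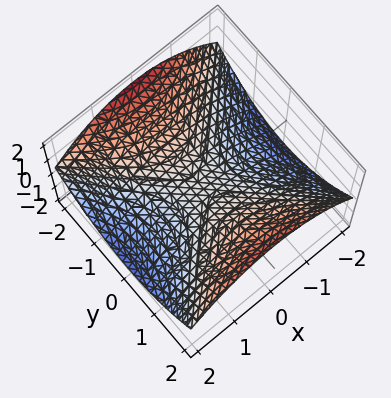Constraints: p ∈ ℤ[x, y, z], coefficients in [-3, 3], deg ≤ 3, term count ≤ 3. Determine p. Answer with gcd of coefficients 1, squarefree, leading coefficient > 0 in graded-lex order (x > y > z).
(a) Degree: a hyperbolic paraboloid; a quadric, so deg p = 2.
(b) Symmetries: it's symmetric under x → −x, forcing even powers of x; the y ↦ −y reflection is a symmetry, so y appears only in even powers.
(c) Against the integer gridlines: one x-axis crossing is at x = 0; one z-axis crossing is at z = 0; one y-axis crossing is at y = 0.
(d) Assembling these constraints gives the stated polynomial.

x^2 - y^2 + 3*z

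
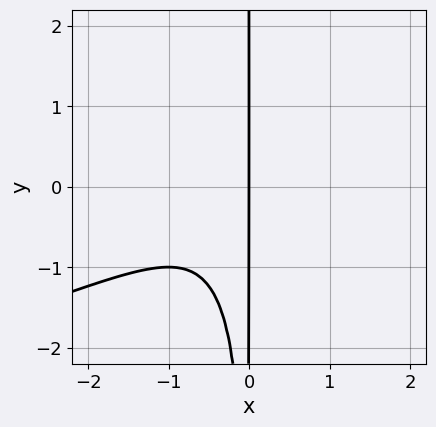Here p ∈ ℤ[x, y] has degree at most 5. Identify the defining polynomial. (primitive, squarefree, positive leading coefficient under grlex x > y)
(a) deg p = 4. The shape is more complex than any degree-3 curve.
(b) Checking where it meets the axes: the visible y-axis segment lies entirely on the curve; one x-axis crossing is at x = 0.
(c) Together with the visible shape, these determine p as stated.

x^2*y^2 + 2*x^3 - 2*x^2*y + x^2 + 2*x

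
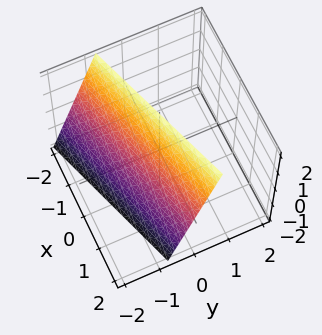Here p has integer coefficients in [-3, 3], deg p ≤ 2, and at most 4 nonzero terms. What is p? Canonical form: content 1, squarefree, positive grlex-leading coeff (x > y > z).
(a) The degree is 1 — the surface is flat (a plane).
(b) Observable constraints: one x-axis crossing is at x = 2; one z-axis crossing is at z = 2.
(c) Assembling these constraints gives the stated polynomial.

x - 3*y + z - 2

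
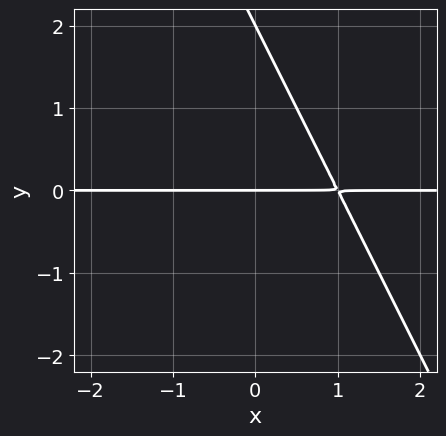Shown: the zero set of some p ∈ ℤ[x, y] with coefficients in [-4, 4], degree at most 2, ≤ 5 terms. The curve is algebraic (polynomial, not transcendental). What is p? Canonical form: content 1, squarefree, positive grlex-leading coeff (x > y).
1. Degree: the shape is more complex than any degree-1 curve, so deg p = 2.
2. Reading off the gridlines: the visible x-axis segment lies entirely on the curve; the y-axis gridline crossings are at y ∈ {0, 2}.
3. Putting this together gives p.

2*x*y + y^2 - 2*y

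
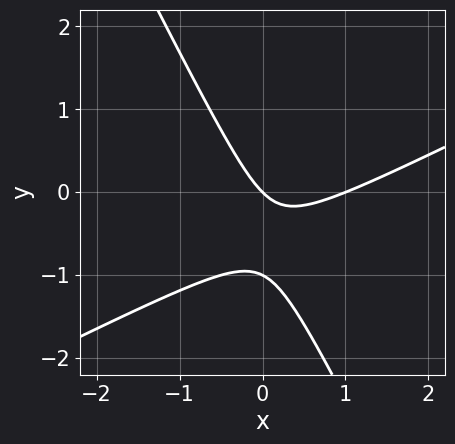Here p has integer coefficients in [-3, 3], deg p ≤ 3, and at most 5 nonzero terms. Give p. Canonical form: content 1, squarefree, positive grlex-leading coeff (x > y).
deg p = 2. No degree-1 curve has this shape.
Checking where it meets the axes: among the integer gridlines, it crosses the y-axis at y ∈ {-1, 0}; among the integer gridlines, it crosses the x-axis at x ∈ {0, 1}.
Together with the visible shape, these determine p as stated.

2*x^2 - 3*x*y - 2*y^2 - 2*x - 2*y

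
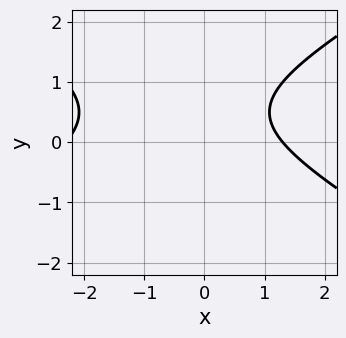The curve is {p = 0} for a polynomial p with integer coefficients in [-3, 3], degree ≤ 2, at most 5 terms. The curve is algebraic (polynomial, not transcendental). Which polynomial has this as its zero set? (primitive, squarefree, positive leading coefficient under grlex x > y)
x^2 - 3*y^2 + x + 3*y - 3

deg p = 2. No degree-1 curve has this shape.
Reading off the gridlines: it misses every integer gridline on the y-axis.
Putting this together gives p.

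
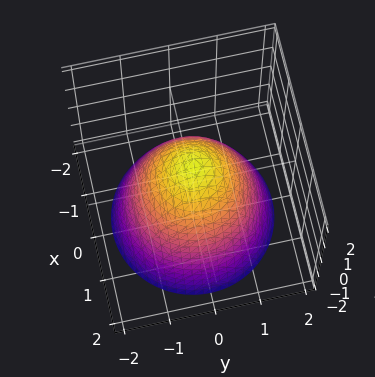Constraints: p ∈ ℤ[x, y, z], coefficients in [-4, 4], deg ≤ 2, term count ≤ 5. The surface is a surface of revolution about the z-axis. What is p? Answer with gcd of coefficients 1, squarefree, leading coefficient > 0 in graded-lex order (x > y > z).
First, the degree is 2 — the shape is more complex than any degree-1 surface.
Then, by symmetry, every cross-section ⟂ z is a circle, so x, y appear only via x² + y².
Then, from the visible intercepts: the y-axis gridline crossings are at y ∈ {-1, 1}; it crosses the z-axis at the gridline z = 1.
Finally, these observations pin down the coefficients. Check: (1, 0, 0) on the x-axis lies on the surface, and p(1, 0, 0) = 0. ✓

x^2 + y^2 + z - 1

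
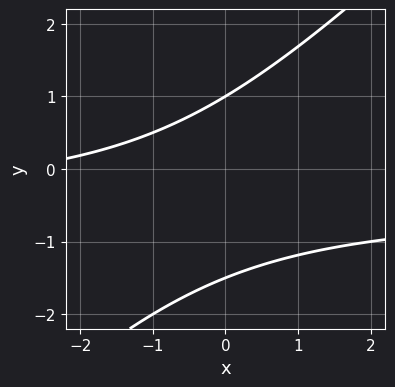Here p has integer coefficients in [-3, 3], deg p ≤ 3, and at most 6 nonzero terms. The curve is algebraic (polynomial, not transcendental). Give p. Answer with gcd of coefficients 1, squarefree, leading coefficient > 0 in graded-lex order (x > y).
2*x*y - 2*y^2 + x - y + 3

(a) deg p = 2.
(b) Reading off the gridlines: it misses every integer gridline on the x-axis; one y-axis crossing is at y = 1.
(c) Assembling these constraints gives the stated polynomial.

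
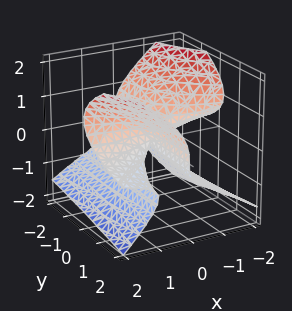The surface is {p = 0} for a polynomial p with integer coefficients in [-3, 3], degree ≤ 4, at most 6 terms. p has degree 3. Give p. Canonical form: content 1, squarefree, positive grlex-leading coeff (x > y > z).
1. The degree is 3 — no degree-2 surface has this shape.
2. From the visible intercepts: one z-axis crossing is at z = 0; every point of the y-axis in the box is on the surface; it crosses the x-axis at the gridline x = 0.
3. Together with the visible shape, these determine p as stated.

2*x^2*z + 2*x*y*z - 3*z^3 - x^2 + 2*x*y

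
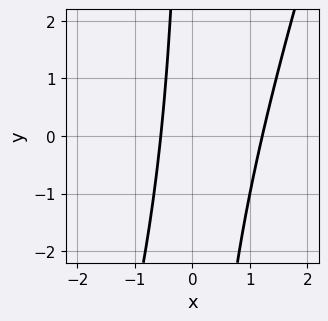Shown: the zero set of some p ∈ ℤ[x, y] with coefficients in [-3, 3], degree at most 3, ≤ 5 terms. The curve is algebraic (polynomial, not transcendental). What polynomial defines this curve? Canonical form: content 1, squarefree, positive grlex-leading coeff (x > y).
(a) Degree: no degree-1 curve has this shape, so deg p = 2.
(b) Checking where it meets the axes: the curve avoids every integer y-axis point in the box.
(c) Matching integer coefficients to the picture gives p.

3*x^2 - x*y - 2*x - 2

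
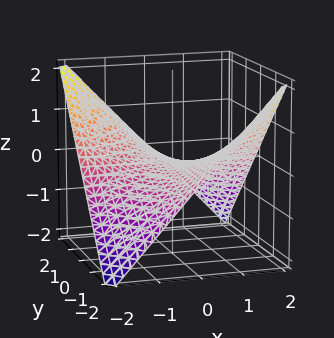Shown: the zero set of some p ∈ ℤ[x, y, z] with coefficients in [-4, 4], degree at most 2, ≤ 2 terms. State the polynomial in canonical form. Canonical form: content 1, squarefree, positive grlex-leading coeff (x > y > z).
1. The degree is 2 — a hyperbolic paraboloid; a quadric.
2. Against the integer gridlines: one z-axis crossing is at z = 0; every point of the x-axis in the box is on the surface; every point of the y-axis in the box is on the surface.
3. These observations pin down the coefficients.

x*y + 2*z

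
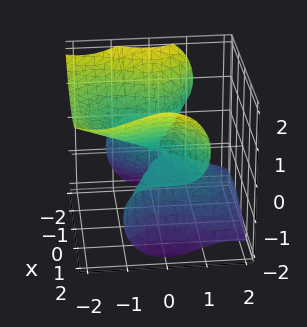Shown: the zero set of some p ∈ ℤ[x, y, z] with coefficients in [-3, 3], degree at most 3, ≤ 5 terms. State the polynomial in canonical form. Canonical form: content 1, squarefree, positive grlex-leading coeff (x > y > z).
The degree is 3 — the shape is more complex than any degree-2 surface.
From the axis intercepts and sections: it crosses the y-axis at the gridline y = 0; the visible x-axis segment lies entirely on the surface; one z-axis crossing is at z = 0.
Matching integer coefficients to the picture gives p.

2*x^2*z - 2*y^3 - 3*y^2*z - 2*z^3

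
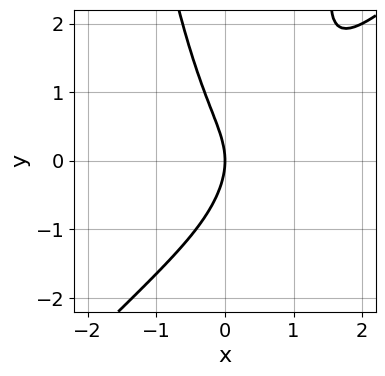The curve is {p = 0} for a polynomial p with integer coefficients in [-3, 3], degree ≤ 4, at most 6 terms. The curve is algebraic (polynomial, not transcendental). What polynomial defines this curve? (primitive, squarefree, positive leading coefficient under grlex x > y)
2*x^3 - 2*x^2*y - 2*x^2 + y^2 + 2*x

1. The degree is 3 — a generic line meets the curve in up to 3 points.
2. Against the integer gridlines: it meets the y-axis at y = 0 (among the integer gridlines); it crosses the x-axis at the gridline x = 0.
3. Matching integer coefficients to the picture gives p.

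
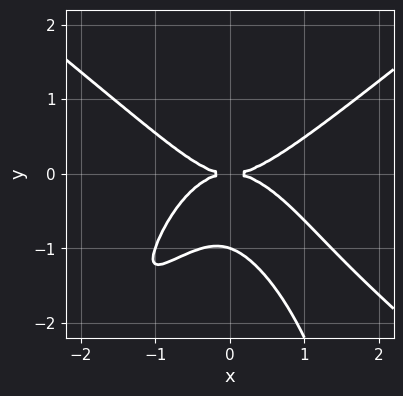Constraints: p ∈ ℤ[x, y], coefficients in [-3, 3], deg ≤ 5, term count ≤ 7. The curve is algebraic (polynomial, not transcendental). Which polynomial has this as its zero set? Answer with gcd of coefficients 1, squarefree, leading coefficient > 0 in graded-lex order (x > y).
2*x^4 - 3*x^2*y^2 - x*y^2 - 3*y^3 - 3*y^2

(a) deg p = 4. No degree-3 curve has this shape.
(b) From the axis intercepts and sections: one x-axis crossing is at x = 0; among the integer gridlines, it crosses the y-axis at y ∈ {-1, 0}.
(c) Assembling these constraints gives the stated polynomial.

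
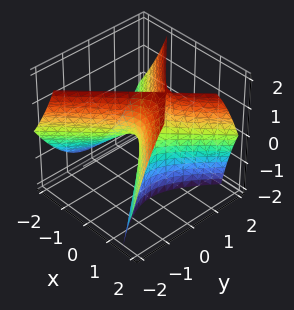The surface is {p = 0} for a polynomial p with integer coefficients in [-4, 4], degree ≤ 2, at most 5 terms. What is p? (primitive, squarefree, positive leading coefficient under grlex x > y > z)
2*x^2 - 2*x*z - 2*y^2 + z

Degree: a generic line meets the surface in up to 2 points, so deg p = 2.
Reading off the gridlines: it meets the z-axis at z = 0 (among the integer gridlines); one y-axis crossing is at y = 0; it meets the x-axis at x = 0 (among the integer gridlines).
Together with the visible shape, these determine p as stated.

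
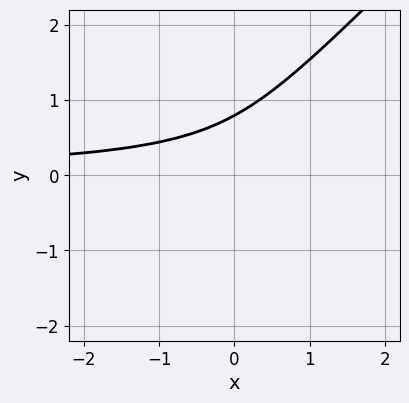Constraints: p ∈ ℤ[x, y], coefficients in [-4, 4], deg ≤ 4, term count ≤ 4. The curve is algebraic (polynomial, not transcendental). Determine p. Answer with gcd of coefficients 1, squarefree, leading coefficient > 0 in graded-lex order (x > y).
The degree is 3 — no degree-2 curve has this shape.
Checking where it meets the axes: it misses every integer gridline on the x-axis.
Assembling these constraints gives the stated polynomial.

2*x*y^2 - 2*y^3 + x*y + 1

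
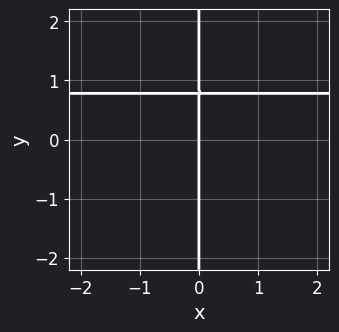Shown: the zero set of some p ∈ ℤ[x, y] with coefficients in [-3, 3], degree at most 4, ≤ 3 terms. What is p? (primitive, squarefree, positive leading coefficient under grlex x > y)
The degree is 4 — no degree-3 curve has this shape.
From the visible intercepts: it crosses the x-axis at the gridline x = 0; every point of the y-axis in the box is on the curve.
Together with the visible shape, these determine p as stated.

3*x*y^3 + 2*x*y - 3*x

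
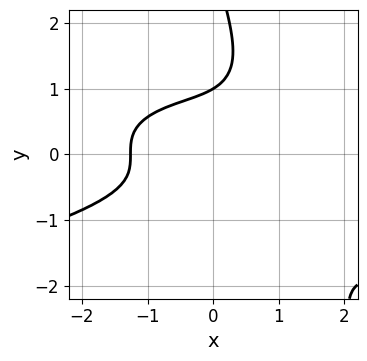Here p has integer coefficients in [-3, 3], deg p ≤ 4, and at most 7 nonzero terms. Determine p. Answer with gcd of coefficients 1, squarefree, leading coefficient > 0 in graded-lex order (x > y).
The degree is 4 — no degree-3 curve has this shape.
Against the integer gridlines: it meets the y-axis at y = 1 (among the integer gridlines).
Matching integer coefficients to the picture gives p.

3*x*y^3 + y^4 + x^3 - 3*y^3 + 2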